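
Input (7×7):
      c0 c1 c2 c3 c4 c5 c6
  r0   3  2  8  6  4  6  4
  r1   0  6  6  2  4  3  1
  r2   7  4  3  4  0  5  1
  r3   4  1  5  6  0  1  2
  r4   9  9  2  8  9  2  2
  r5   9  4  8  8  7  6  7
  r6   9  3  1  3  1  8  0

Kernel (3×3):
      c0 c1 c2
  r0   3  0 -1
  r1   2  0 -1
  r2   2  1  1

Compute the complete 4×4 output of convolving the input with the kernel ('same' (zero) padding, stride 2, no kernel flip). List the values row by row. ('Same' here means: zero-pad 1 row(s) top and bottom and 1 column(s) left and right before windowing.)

4 18 17 19
-5 33 19 23
3 31 60 26
-7 7 16 34

Output[0,0]: The receptive field on the zero-padded input at this output position is [0 0 0 / 0 3 2 / 0 0 6]. Elementwise product with the kernel and sum: 0·3 + 0·-1 + 0·2 + 2·-1 + 0·2 + 0·1 + 6·1.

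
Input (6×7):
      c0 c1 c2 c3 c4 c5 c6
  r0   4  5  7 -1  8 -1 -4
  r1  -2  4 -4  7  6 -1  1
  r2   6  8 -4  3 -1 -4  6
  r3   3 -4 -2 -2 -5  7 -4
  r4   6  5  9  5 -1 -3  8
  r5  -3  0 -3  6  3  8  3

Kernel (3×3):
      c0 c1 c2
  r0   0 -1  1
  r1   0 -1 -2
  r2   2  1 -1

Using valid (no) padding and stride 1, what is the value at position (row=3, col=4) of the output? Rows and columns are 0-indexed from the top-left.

The receptive field on the input at this output position is [-5 7 -4 / -1 -3 8 / 3 8 3]. Elementwise product with the kernel and sum: 7·-1 + -4·1 + -3·-1 + 8·-2 + 3·2 + 8·1 + 3·-1.

-13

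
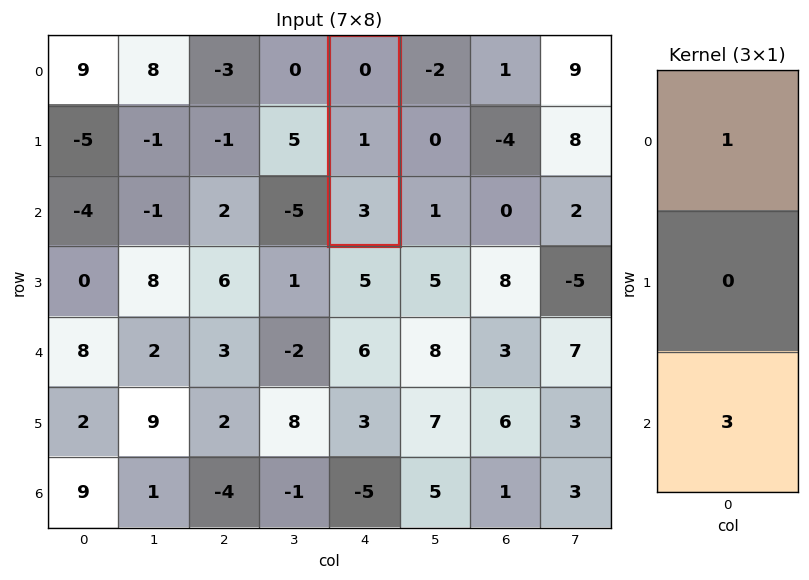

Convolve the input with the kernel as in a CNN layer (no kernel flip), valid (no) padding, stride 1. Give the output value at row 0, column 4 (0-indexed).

9

The receptive field on the input at this output position is [0 / 1 / 3]. Elementwise product with the kernel and sum: 0·1 + 3·3.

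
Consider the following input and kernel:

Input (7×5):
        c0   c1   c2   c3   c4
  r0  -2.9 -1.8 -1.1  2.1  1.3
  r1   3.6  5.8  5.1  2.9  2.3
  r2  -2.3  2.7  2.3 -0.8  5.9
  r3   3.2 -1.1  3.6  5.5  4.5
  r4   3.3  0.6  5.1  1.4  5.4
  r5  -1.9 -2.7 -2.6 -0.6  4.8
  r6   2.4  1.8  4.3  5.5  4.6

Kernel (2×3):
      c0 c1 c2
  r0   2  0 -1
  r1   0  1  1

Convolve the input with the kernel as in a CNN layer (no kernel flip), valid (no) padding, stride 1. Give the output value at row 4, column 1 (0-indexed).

The receptive field on the input at this output position is [0.6 5.1 1.4 / -2.7 -2.6 -0.6]. Elementwise product with the kernel and sum: 0.6·2 + 1.4·-1 + -2.6·1 + -0.6·1.

-3.4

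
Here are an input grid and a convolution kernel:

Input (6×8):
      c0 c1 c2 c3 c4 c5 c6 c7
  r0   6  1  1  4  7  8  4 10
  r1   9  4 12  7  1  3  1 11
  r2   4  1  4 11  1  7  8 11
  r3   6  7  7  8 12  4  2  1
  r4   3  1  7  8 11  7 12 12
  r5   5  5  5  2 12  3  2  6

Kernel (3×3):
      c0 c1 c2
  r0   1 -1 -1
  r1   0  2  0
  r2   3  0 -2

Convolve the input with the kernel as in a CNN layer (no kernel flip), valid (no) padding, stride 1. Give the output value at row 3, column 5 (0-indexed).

22

The receptive field on the input at this output position is [4 2 1 / 7 12 12 / 3 2 6]. Elementwise product with the kernel and sum: 4·1 + 2·-1 + 1·-1 + 12·2 + 3·3 + 6·-2.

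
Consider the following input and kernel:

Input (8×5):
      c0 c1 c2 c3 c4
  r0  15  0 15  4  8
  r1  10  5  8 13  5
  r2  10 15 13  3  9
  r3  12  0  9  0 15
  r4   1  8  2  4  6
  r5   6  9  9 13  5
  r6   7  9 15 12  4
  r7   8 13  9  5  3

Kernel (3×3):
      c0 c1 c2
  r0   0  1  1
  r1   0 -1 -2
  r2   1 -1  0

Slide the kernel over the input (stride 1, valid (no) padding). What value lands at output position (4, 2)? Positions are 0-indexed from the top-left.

The receptive field on the input at this output position is [2 4 6 / 9 13 5 / 15 12 4]. Elementwise product with the kernel and sum: 4·1 + 6·1 + 13·-1 + 5·-2 + 15·1 + 12·-1.

-10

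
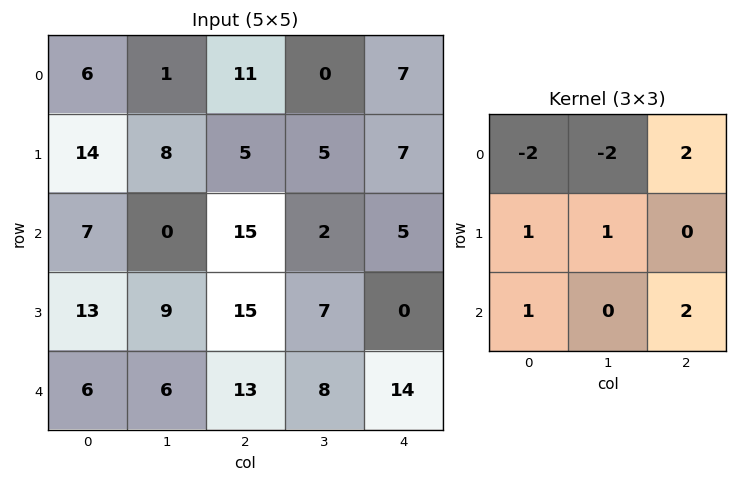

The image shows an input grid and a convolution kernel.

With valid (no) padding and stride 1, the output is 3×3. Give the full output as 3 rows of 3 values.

67 -7 27
16 22 26
70 20 39

Output[0,0]: The receptive field on the input at this output position is [6 1 11 / 14 8 5 / 7 0 15]. Elementwise product with the kernel and sum: 6·-2 + 1·-2 + 11·2 + 14·1 + 8·1 + 7·1 + 15·2.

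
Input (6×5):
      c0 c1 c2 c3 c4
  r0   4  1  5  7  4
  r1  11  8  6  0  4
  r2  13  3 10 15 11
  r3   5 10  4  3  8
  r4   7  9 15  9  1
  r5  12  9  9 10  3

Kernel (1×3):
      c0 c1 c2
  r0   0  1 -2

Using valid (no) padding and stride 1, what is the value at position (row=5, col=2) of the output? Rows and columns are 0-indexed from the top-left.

The receptive field on the input at this output position is [9 10 3]. Elementwise product with the kernel and sum: 10·1 + 3·-2.

4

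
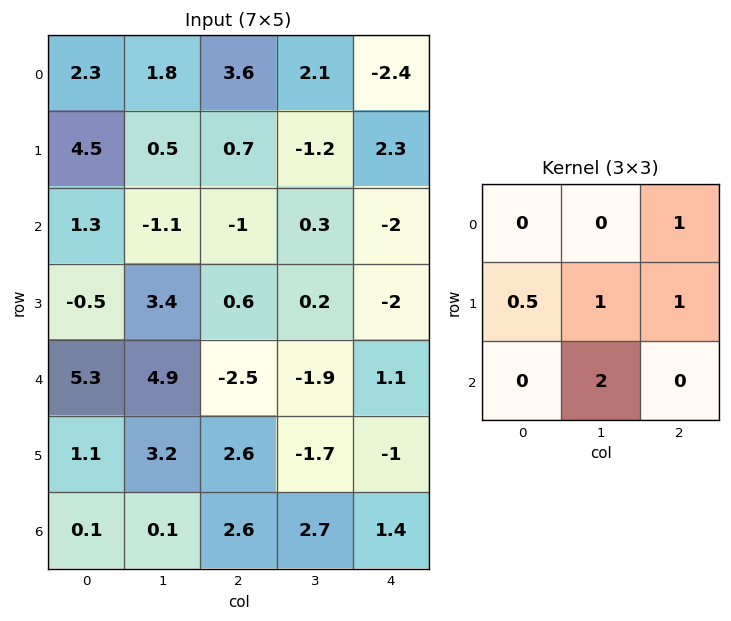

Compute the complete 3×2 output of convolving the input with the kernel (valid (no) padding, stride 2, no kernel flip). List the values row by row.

Output[0,0]: The receptive field on the input at this output position is [2.3 1.8 3.6 / 4.5 0.5 0.7 / 1.3 -1.1 -1]. Elementwise product with the kernel and sum: 3.6·1 + 4.5·0.5 + 0.5·1 + 0.7·1 + -1.1·2.
Output[0,1]: The receptive field on the input at this output position is [3.6 2.1 -2.4 / 0.7 -1.2 2.3 / -1 0.3 -2]. Elementwise product with the kernel and sum: -2.4·1 + 0.7·0.5 + -1.2·1 + 2.3·1 + 0.3·2.

4.85 -0.35
12.55 -7.3
4.05 5.1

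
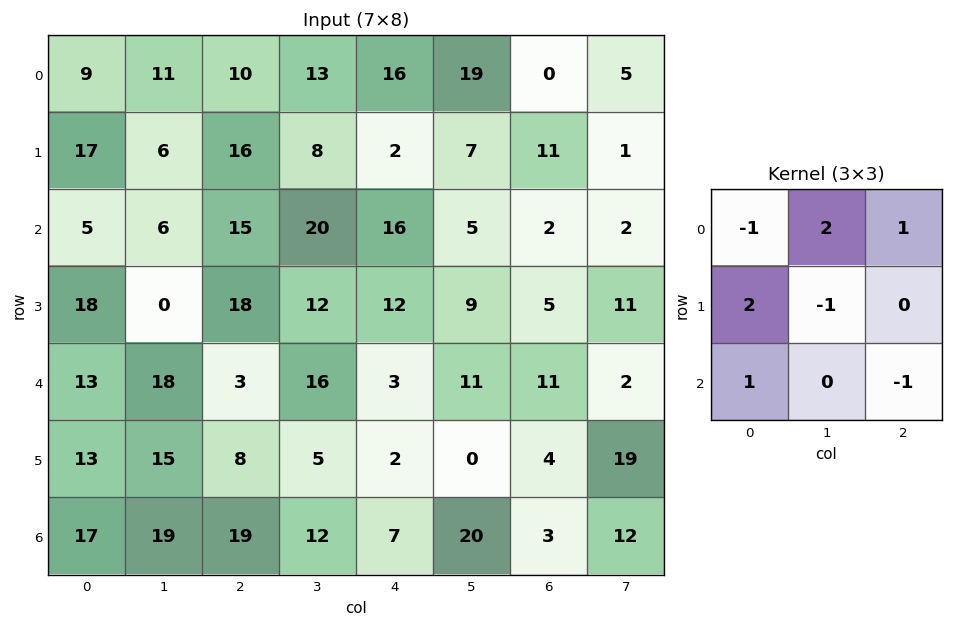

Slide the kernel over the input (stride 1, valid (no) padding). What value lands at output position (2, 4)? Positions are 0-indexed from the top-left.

3

The receptive field on the input at this output position is [16 5 2 / 12 9 5 / 3 11 11]. Elementwise product with the kernel and sum: 16·-1 + 5·2 + 2·1 + 12·2 + 9·-1 + 3·1 + 11·-1.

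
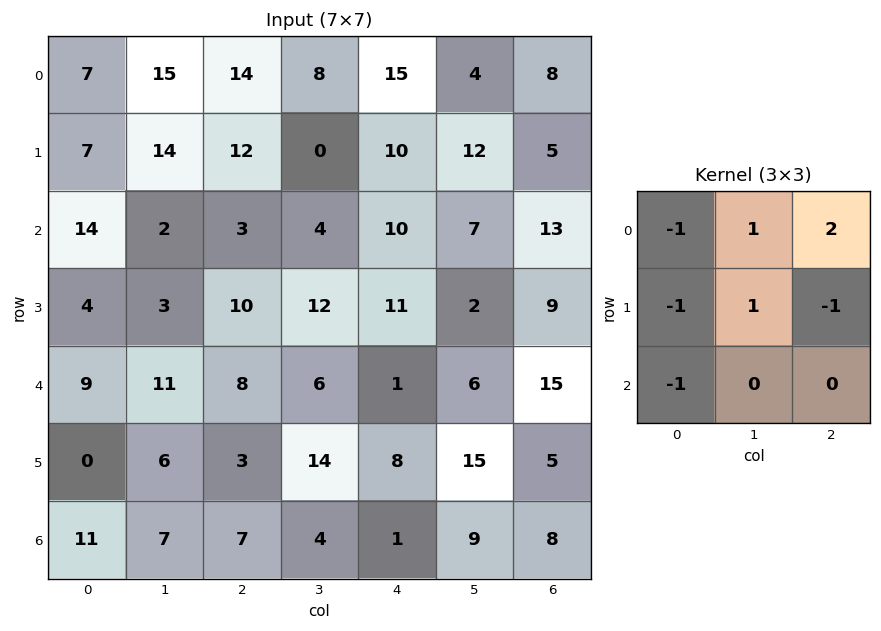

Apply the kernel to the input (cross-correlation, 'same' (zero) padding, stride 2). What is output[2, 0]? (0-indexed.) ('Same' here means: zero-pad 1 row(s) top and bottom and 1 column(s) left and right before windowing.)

The receptive field on the zero-padded input at this output position is [0 4 3 / 0 9 11 / 0 0 6]. Elementwise product with the kernel and sum: 0·-1 + 4·1 + 3·2 + 0·-1 + 9·1 + 11·-1 + 0·-1.

8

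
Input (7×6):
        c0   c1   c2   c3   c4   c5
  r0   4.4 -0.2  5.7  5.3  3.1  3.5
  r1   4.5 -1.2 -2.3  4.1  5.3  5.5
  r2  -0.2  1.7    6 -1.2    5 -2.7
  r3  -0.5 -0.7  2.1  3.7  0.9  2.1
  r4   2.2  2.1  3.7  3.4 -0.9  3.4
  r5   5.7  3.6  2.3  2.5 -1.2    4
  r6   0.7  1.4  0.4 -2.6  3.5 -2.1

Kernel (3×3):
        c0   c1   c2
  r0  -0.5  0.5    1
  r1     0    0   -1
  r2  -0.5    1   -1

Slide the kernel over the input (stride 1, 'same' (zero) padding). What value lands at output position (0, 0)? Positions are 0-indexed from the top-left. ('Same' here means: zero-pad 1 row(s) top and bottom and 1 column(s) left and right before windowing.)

5.9

The receptive field on the zero-padded input at this output position is [0 0 0 / 0 4.4 -0.2 / 0 4.5 -1.2]. Elementwise product with the kernel and sum: 0·-0.5 + 0·0.5 + 0·1 + -0.2·-1 + 0·-0.5 + 4.5·1 + -1.2·-1.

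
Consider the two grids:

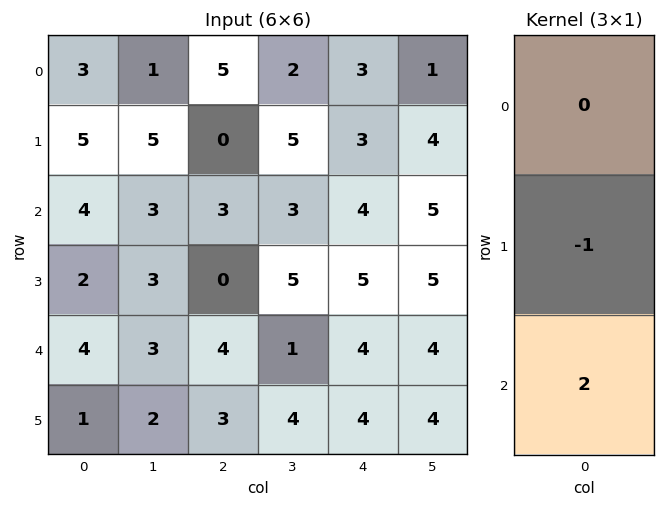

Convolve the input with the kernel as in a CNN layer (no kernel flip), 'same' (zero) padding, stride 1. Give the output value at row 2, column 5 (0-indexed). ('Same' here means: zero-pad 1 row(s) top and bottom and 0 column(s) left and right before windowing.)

The receptive field on the zero-padded input at this output position is [4 / 5 / 5]. Elementwise product with the kernel and sum: 5·-1 + 5·2.

5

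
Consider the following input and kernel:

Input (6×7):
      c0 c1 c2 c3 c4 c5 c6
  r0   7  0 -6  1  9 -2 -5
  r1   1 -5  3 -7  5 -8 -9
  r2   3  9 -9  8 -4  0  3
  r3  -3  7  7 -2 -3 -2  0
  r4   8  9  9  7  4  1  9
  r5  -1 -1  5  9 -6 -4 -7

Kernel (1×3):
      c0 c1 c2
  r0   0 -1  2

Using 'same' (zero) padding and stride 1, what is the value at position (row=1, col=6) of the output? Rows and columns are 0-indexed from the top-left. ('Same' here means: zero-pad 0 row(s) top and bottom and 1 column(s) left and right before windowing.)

9

The receptive field on the zero-padded input at this output position is [-8 -9 0]. Elementwise product with the kernel and sum: -9·-1 + 0·2.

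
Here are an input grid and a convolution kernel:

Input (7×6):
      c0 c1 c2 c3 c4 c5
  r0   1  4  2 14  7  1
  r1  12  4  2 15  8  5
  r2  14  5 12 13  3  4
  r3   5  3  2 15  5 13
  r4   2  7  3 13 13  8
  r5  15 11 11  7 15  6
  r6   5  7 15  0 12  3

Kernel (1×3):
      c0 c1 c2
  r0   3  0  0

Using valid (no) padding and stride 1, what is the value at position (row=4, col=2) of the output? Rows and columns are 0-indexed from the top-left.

9

The receptive field on the input at this output position is [3 13 13]. Elementwise product with the kernel and sum: 3·3.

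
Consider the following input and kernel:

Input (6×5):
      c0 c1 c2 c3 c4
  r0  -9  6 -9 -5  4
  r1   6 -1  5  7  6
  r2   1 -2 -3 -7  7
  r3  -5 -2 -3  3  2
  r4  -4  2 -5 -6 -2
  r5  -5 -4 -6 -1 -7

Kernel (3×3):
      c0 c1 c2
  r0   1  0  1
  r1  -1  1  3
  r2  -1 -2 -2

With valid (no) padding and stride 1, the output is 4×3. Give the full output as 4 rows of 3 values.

Output[0,0]: The receptive field on the input at this output position is [-9 6 -9 / 6 -1 5 / 1 -2 -3]. Elementwise product with the kernel and sum: -9·1 + -9·1 + 6·-1 + -1·1 + 5·3 + 1·-1 + -2·-2 + -3·-2.

-1 50 18
14 -14 21
2 19 37
8 -6 14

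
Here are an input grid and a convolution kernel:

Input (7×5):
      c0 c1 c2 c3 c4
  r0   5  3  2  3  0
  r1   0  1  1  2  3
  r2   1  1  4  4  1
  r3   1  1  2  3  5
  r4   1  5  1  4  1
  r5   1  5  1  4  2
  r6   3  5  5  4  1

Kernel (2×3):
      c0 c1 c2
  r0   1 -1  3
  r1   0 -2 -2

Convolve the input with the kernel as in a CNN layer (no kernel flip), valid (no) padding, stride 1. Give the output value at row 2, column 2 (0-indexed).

-13

The receptive field on the input at this output position is [4 4 1 / 2 3 5]. Elementwise product with the kernel and sum: 4·1 + 4·-1 + 1·3 + 3·-2 + 5·-2.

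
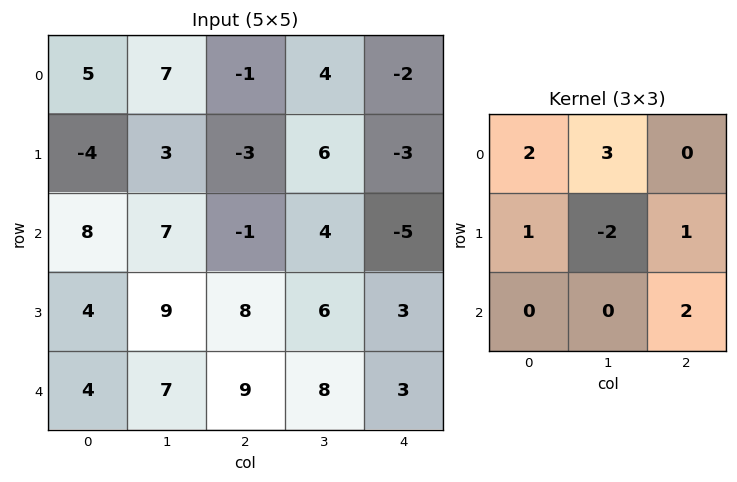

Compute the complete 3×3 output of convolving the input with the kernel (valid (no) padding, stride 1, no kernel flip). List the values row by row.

16 34 -18
10 22 4
49 26 15

Output[0,0]: The receptive field on the input at this output position is [5 7 -1 / -4 3 -3 / 8 7 -1]. Elementwise product with the kernel and sum: 5·2 + 7·3 + -4·1 + 3·-2 + -3·1 + -1·2.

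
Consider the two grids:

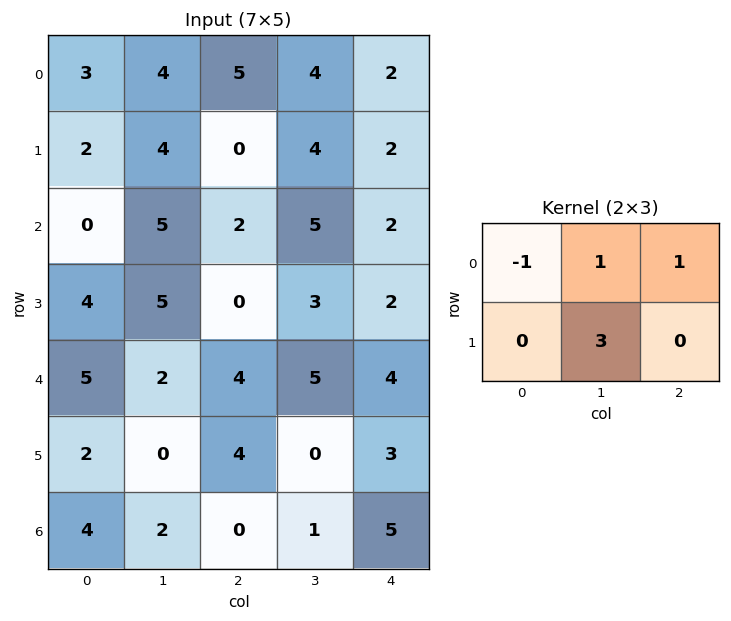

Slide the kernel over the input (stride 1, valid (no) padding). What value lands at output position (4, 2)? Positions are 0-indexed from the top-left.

The receptive field on the input at this output position is [4 5 4 / 4 0 3]. Elementwise product with the kernel and sum: 4·-1 + 5·1 + 4·1 + 0·3.

5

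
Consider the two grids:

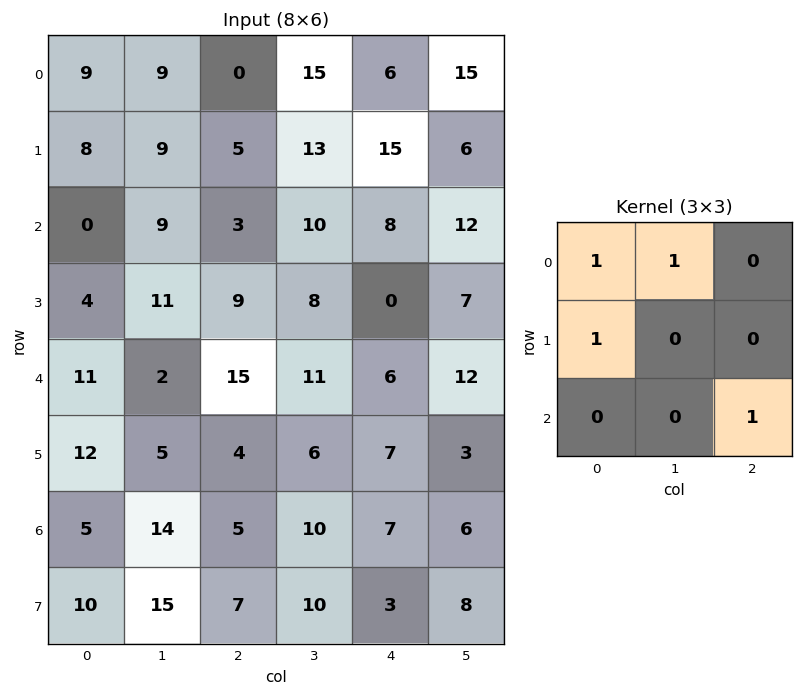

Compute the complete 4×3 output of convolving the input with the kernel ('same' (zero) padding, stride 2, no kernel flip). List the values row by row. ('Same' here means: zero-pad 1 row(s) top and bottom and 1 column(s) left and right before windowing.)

9 22 21
19 31 45
9 28 22
27 33 31

Output[0,0]: The receptive field on the zero-padded input at this output position is [0 0 0 / 0 9 9 / 0 8 9]. Elementwise product with the kernel and sum: 0·1 + 0·1 + 0·1 + 9·1.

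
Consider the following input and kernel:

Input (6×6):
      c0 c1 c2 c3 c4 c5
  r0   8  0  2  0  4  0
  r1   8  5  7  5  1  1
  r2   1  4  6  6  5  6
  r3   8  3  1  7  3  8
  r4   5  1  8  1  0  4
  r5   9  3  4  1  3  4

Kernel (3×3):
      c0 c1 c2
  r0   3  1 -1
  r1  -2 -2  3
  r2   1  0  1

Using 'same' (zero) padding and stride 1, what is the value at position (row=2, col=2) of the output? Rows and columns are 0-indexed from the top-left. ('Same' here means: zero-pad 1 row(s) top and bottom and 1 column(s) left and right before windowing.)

The receptive field on the zero-padded input at this output position is [5 7 5 / 4 6 6 / 3 1 7]. Elementwise product with the kernel and sum: 5·3 + 7·1 + 5·-1 + 4·-2 + 6·-2 + 6·3 + 3·1 + 7·1.

25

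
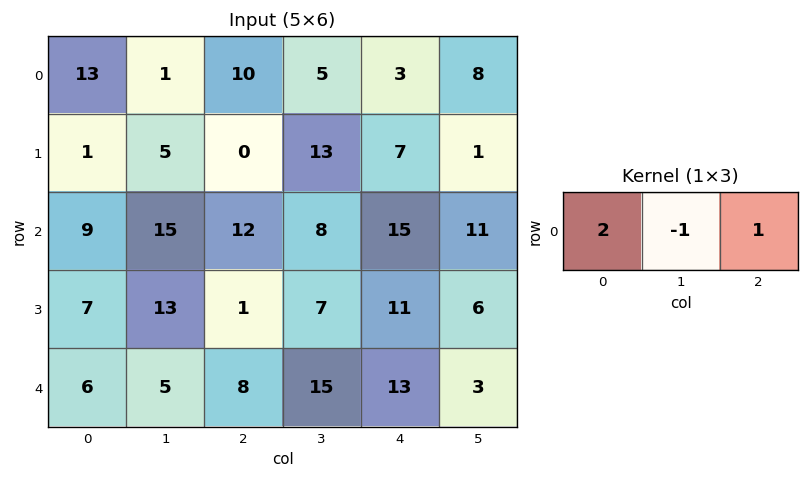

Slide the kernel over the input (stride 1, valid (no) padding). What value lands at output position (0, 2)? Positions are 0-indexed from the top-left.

The receptive field on the input at this output position is [10 5 3]. Elementwise product with the kernel and sum: 10·2 + 5·-1 + 3·1.

18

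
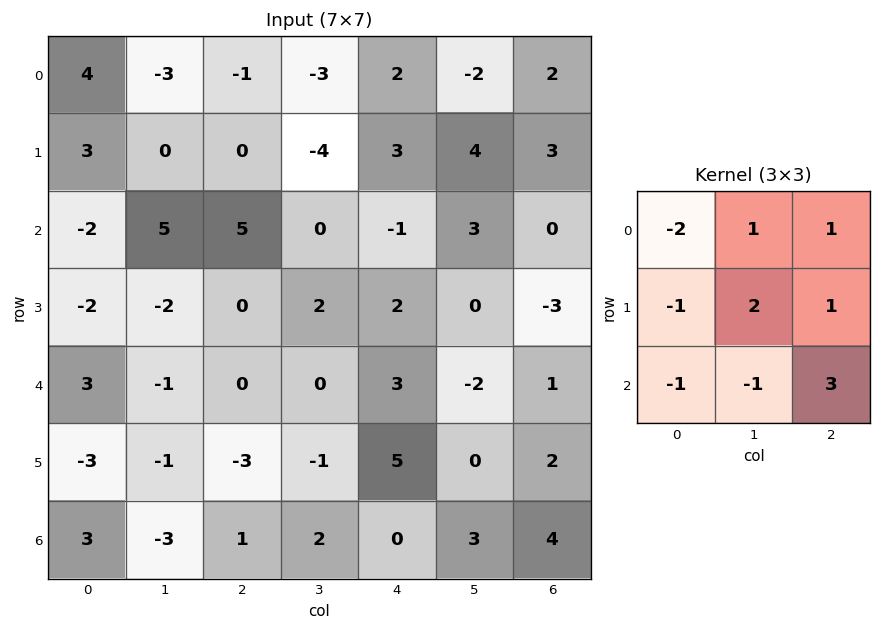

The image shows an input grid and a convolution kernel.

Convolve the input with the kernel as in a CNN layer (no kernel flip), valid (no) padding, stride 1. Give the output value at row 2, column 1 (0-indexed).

0

The receptive field on the input at this output position is [5 5 0 / -2 0 2 / -1 0 0]. Elementwise product with the kernel and sum: 5·-2 + 5·1 + 0·1 + -2·-1 + 0·2 + 2·1 + -1·-1 + 0·-1 + 0·3.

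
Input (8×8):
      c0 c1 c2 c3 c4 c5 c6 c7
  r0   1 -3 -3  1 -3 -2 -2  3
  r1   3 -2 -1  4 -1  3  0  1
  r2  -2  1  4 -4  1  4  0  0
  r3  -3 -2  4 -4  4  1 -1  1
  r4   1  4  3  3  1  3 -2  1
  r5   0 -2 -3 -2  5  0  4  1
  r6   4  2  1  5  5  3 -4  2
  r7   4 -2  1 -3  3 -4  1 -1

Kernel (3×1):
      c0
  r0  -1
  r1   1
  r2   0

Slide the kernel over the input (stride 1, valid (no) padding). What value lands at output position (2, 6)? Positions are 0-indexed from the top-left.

The receptive field on the input at this output position is [0 / -1 / -2]. Elementwise product with the kernel and sum: 0·-1 + -1·1.

-1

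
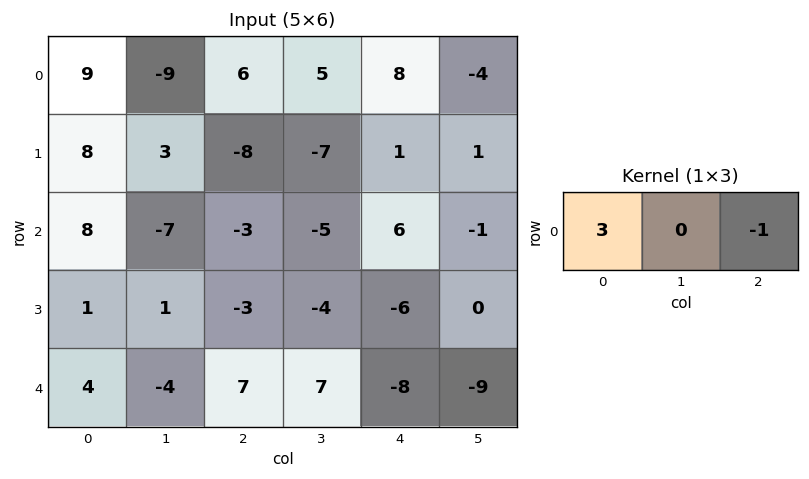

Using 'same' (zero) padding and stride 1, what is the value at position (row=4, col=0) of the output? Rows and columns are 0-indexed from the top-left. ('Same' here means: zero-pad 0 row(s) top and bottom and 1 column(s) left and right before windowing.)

The receptive field on the zero-padded input at this output position is [0 4 -4]. Elementwise product with the kernel and sum: 0·3 + -4·-1.

4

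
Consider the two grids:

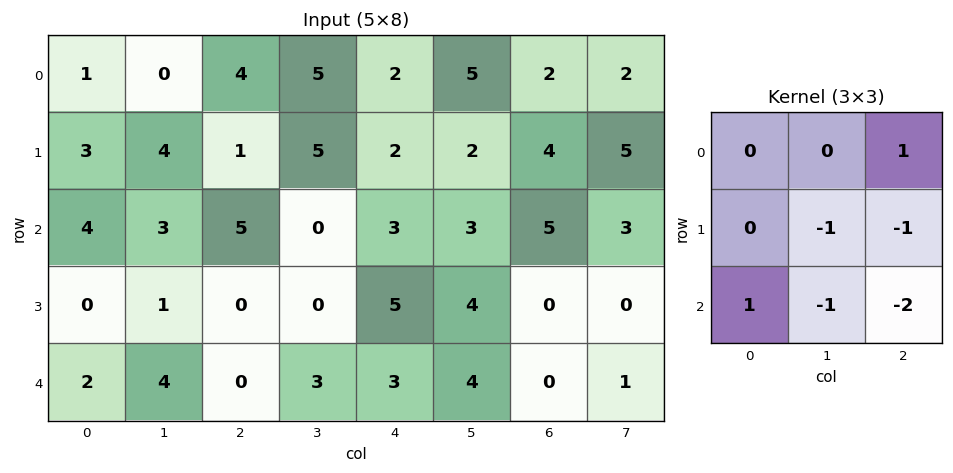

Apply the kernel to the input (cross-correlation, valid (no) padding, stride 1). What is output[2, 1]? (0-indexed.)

The receptive field on the input at this output position is [3 5 0 / 1 0 0 / 4 0 3]. Elementwise product with the kernel and sum: 0·1 + 0·-1 + 0·-1 + 4·1 + 0·-1 + 3·-2.

-2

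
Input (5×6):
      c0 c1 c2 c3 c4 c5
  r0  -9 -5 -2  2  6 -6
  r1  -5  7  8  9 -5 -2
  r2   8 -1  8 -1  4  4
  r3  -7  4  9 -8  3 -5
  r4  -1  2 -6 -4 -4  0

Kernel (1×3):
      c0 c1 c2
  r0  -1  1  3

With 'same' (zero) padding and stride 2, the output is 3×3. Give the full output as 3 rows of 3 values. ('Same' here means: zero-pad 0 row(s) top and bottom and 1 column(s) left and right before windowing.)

-24 9 -14
5 6 17
5 -20 0

Output[0,0]: The receptive field on the zero-padded input at this output position is [0 -9 -5]. Elementwise product with the kernel and sum: 0·-1 + -9·1 + -5·3.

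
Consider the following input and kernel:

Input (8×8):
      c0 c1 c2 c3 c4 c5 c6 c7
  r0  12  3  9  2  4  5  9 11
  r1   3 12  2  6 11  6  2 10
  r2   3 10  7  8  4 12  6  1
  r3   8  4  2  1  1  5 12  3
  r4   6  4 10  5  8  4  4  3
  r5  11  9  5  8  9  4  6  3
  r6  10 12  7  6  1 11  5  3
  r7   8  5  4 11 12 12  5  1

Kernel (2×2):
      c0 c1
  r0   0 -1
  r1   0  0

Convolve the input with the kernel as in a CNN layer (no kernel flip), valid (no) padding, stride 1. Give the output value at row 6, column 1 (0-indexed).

-7

The receptive field on the input at this output position is [12 7 / 5 4]. Elementwise product with the kernel and sum: 7·-1.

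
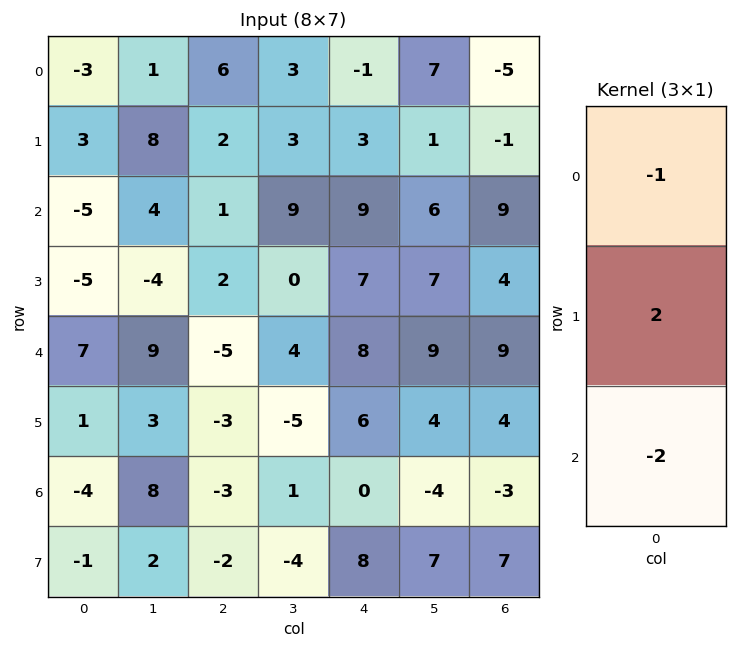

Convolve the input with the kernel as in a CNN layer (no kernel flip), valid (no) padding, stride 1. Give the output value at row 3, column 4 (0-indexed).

-3

The receptive field on the input at this output position is [7 / 8 / 6]. Elementwise product with the kernel and sum: 7·-1 + 8·2 + 6·-2.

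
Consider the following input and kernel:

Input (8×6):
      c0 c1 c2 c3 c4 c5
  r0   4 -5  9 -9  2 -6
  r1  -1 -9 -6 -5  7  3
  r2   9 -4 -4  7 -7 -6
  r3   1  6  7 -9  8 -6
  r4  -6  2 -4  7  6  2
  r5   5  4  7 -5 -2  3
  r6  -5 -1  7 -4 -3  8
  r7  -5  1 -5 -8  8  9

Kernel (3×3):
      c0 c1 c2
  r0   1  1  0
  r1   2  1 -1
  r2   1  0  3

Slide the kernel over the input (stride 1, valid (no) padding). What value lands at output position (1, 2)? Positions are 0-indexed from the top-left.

The receptive field on the input at this output position is [-6 -5 7 / -4 7 -7 / 7 -9 8]. Elementwise product with the kernel and sum: -6·1 + -5·1 + -4·2 + 7·1 + -7·-1 + 7·1 + 8·3.

26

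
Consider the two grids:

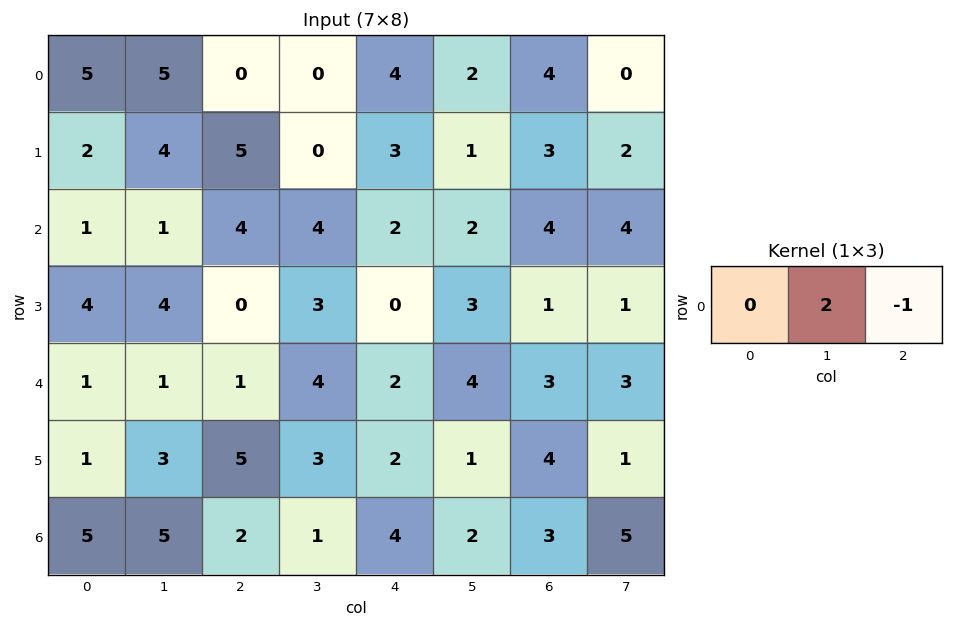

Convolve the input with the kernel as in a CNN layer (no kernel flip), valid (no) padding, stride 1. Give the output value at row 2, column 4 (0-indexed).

0

The receptive field on the input at this output position is [2 2 4]. Elementwise product with the kernel and sum: 2·2 + 4·-1.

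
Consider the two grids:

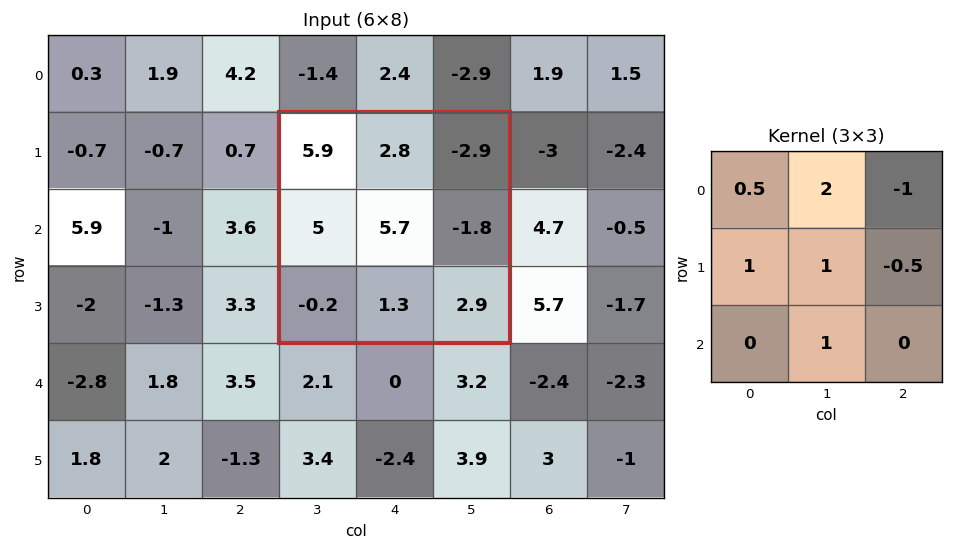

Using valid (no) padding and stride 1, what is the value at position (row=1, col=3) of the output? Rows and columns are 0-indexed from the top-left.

The receptive field on the input at this output position is [5.9 2.8 -2.9 / 5 5.7 -1.8 / -0.2 1.3 2.9]. Elementwise product with the kernel and sum: 5.9·0.5 + 2.8·2 + -2.9·-1 + 5·1 + 5.7·1 + -1.8·-0.5 + 1.3·1.

24.35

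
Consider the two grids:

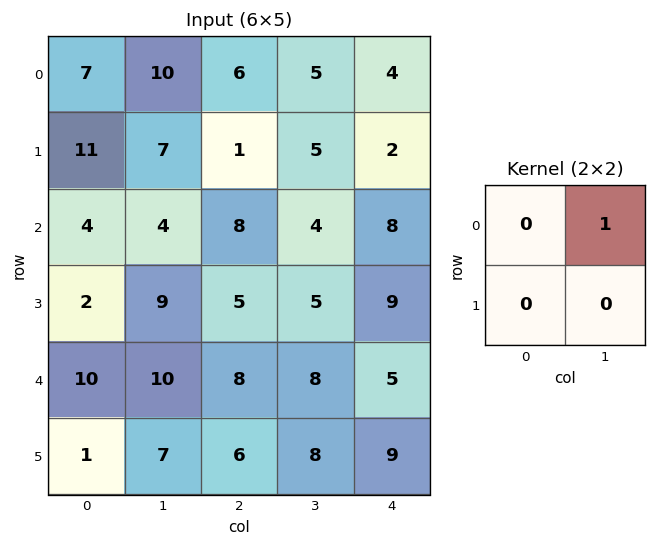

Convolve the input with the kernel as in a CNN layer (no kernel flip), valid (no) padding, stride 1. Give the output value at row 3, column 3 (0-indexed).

9

The receptive field on the input at this output position is [5 9 / 8 5]. Elementwise product with the kernel and sum: 9·1.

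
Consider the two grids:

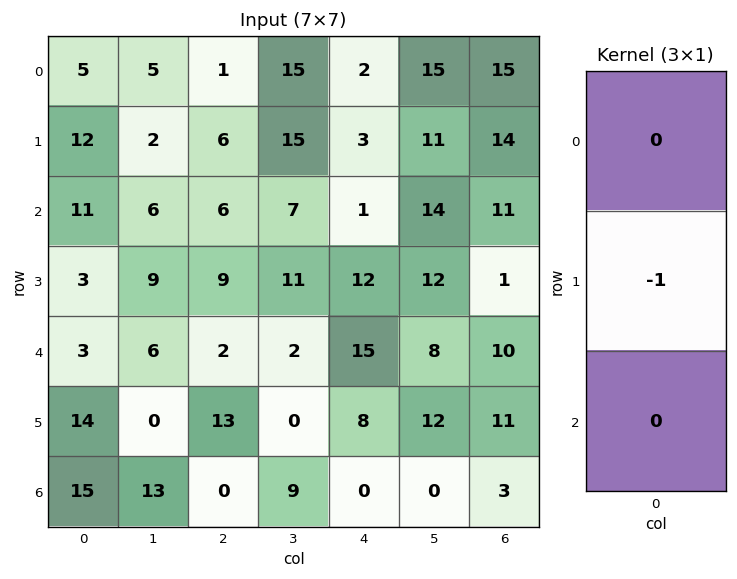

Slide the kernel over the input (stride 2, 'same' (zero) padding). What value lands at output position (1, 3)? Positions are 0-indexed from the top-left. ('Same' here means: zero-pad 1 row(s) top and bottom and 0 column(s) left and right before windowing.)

-11

The receptive field on the zero-padded input at this output position is [14 / 11 / 1]. Elementwise product with the kernel and sum: 11·-1.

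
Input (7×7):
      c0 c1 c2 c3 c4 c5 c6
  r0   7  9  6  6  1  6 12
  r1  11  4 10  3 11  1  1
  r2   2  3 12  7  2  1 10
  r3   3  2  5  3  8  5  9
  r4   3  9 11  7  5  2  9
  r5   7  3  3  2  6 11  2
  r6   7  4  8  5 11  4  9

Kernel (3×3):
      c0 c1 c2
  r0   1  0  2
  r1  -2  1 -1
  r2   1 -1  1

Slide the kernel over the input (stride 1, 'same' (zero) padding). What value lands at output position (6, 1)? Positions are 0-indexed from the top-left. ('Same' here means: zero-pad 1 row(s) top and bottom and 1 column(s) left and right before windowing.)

The receptive field on the zero-padded input at this output position is [7 3 3 / 7 4 8 / 0 0 0]. Elementwise product with the kernel and sum: 7·1 + 3·2 + 7·-2 + 4·1 + 8·-1 + 0·1 + 0·-1 + 0·1.

-5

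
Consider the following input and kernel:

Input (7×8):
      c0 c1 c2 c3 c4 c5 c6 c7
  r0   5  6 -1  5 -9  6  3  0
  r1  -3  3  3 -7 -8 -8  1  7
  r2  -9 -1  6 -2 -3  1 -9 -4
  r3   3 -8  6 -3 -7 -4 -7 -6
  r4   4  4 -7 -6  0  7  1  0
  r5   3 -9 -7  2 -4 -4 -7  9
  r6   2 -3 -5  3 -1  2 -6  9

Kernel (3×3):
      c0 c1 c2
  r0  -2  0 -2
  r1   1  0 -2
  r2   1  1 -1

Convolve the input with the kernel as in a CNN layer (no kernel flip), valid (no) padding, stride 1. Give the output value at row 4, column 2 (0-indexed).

The receptive field on the input at this output position is [-7 -6 0 / -7 2 -4 / -5 3 -1]. Elementwise product with the kernel and sum: -7·-2 + 0·-2 + -7·1 + -4·-2 + -5·1 + 3·1 + -1·-1.

14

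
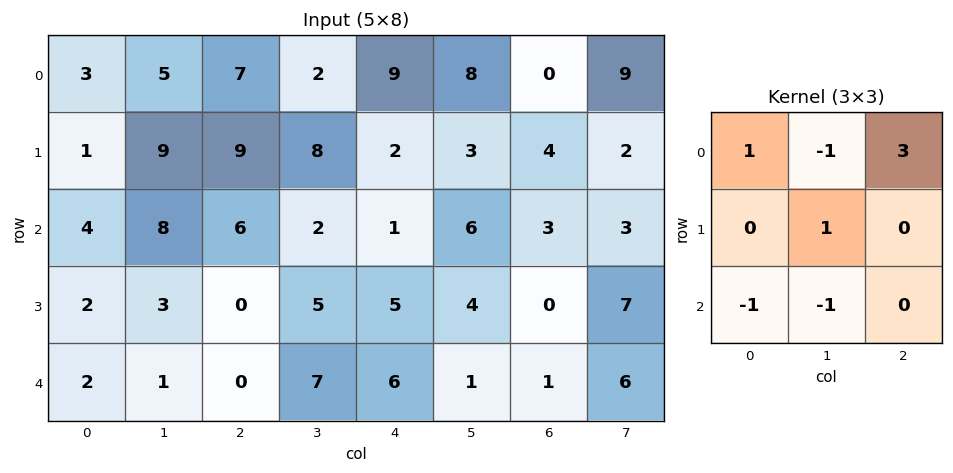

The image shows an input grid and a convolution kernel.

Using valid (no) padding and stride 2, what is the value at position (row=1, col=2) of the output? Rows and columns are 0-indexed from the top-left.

The receptive field on the input at this output position is [1 6 3 / 5 4 0 / 6 1 1]. Elementwise product with the kernel and sum: 1·1 + 6·-1 + 3·3 + 4·1 + 6·-1 + 1·-1.

1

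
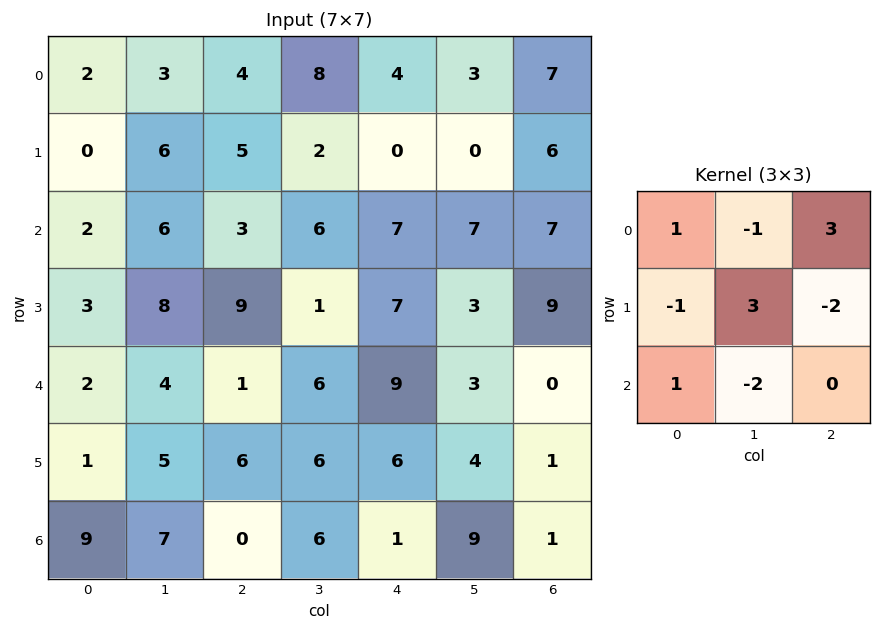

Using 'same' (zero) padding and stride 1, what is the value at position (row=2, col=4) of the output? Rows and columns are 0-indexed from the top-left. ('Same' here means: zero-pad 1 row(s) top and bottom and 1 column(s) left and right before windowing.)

The receptive field on the zero-padded input at this output position is [2 0 0 / 6 7 7 / 1 7 3]. Elementwise product with the kernel and sum: 2·1 + 0·-1 + 0·3 + 6·-1 + 7·3 + 7·-2 + 1·1 + 7·-2.

-10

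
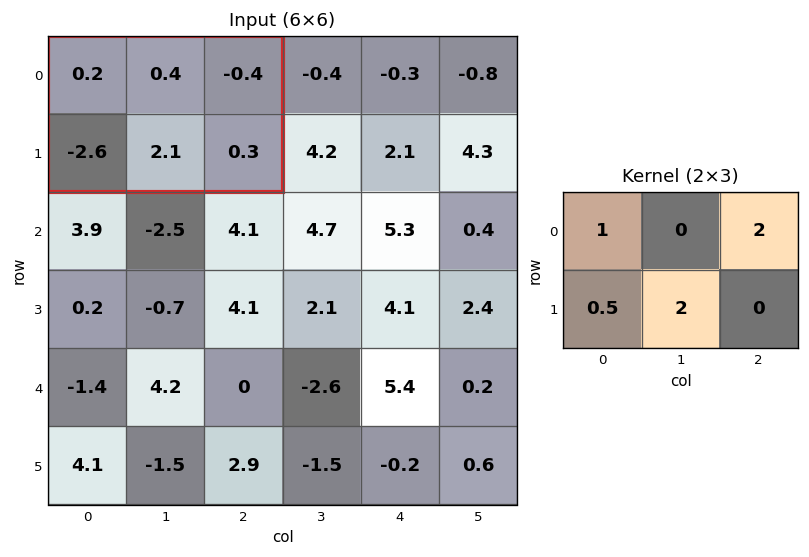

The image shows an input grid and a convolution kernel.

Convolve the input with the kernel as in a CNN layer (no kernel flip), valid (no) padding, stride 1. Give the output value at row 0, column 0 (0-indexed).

2.3

The receptive field on the input at this output position is [0.2 0.4 -0.4 / -2.6 2.1 0.3]. Elementwise product with the kernel and sum: 0.2·1 + -0.4·2 + -2.6·0.5 + 2.1·2.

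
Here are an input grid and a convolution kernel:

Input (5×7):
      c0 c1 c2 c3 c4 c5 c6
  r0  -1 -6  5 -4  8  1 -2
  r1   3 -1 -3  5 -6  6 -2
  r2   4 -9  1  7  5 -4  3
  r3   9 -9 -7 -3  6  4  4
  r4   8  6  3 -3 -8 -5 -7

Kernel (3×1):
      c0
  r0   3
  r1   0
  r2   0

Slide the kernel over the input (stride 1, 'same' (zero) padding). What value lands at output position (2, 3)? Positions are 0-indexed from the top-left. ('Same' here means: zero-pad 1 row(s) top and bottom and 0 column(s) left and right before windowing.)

The receptive field on the zero-padded input at this output position is [5 / 7 / -3]. Elementwise product with the kernel and sum: 5·3.

15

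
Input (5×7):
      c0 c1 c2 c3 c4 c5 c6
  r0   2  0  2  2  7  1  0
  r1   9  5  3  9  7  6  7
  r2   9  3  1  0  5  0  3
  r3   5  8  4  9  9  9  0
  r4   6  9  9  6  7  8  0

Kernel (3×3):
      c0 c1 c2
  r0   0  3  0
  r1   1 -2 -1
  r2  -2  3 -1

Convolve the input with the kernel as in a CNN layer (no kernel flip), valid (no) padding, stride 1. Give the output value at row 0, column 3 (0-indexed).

25

The receptive field on the input at this output position is [2 7 1 / 9 7 6 / 0 5 0]. Elementwise product with the kernel and sum: 7·3 + 9·1 + 7·-2 + 6·-1 + 0·-2 + 5·3 + 0·-1.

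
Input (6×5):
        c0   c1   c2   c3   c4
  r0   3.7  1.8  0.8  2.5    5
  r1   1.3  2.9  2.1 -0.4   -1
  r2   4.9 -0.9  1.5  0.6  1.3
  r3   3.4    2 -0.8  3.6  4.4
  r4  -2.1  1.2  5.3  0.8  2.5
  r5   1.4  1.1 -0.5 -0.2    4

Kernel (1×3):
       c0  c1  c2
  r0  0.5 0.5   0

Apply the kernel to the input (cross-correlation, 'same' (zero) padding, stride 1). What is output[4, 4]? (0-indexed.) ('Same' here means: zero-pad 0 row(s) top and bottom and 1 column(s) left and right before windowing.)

The receptive field on the zero-padded input at this output position is [0.8 2.5 0]. Elementwise product with the kernel and sum: 0.8·0.5 + 2.5·0.5.

1.65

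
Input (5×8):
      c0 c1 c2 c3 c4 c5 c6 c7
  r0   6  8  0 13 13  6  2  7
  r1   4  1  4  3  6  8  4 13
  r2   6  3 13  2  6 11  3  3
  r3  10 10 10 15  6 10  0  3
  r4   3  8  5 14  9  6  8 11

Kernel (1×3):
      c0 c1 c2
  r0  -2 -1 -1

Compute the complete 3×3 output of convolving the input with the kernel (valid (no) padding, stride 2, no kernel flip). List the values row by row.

-20 -26 -34
-28 -34 -26
-19 -33 -32

Output[0,0]: The receptive field on the input at this output position is [6 8 0]. Elementwise product with the kernel and sum: 6·-2 + 8·-1 + 0·-1.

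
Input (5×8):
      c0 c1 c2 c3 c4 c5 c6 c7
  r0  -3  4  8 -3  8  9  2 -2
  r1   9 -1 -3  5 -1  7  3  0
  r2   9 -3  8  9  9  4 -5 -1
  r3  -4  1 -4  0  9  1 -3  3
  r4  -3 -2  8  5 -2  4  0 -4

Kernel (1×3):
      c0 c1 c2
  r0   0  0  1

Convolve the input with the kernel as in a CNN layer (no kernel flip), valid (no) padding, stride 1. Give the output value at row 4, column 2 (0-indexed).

The receptive field on the input at this output position is [8 5 -2]. Elementwise product with the kernel and sum: -2·1.

-2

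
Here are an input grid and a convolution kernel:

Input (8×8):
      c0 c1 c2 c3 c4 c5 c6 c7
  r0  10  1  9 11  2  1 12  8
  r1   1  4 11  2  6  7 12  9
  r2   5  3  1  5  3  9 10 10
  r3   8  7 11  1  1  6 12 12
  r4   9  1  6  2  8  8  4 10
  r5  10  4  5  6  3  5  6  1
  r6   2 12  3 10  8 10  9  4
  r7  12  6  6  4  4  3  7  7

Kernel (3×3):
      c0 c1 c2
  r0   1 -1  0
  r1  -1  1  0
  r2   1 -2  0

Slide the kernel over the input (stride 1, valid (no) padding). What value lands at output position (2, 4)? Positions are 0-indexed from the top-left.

The receptive field on the input at this output position is [3 9 10 / 1 6 12 / 8 8 4]. Elementwise product with the kernel and sum: 3·1 + 9·-1 + 1·-1 + 6·1 + 8·1 + 8·-2.

-9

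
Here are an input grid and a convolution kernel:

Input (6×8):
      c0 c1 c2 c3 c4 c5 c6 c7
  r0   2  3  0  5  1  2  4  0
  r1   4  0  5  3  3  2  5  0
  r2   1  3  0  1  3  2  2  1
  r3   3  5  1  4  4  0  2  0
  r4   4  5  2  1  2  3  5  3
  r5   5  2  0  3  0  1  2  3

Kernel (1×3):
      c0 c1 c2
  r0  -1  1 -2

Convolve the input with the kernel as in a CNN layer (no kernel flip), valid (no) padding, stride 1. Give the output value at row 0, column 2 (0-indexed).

The receptive field on the input at this output position is [0 5 1]. Elementwise product with the kernel and sum: 0·-1 + 5·1 + 1·-2.

3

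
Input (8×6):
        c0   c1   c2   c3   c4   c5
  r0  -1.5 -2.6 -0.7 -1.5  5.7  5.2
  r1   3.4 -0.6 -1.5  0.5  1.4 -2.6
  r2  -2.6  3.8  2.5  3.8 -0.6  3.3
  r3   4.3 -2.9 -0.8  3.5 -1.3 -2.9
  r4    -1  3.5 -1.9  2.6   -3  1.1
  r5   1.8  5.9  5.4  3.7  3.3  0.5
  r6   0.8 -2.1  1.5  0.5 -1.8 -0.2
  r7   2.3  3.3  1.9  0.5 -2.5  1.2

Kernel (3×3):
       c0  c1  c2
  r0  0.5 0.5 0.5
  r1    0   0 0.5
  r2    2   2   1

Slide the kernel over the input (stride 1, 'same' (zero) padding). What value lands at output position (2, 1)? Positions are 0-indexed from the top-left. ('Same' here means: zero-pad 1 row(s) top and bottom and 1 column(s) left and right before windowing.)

3.9

The receptive field on the zero-padded input at this output position is [3.4 -0.6 -1.5 / -2.6 3.8 2.5 / 4.3 -2.9 -0.8]. Elementwise product with the kernel and sum: 3.4·0.5 + -0.6·0.5 + -1.5·0.5 + 2.5·0.5 + 4.3·2 + -2.9·2 + -0.8·1.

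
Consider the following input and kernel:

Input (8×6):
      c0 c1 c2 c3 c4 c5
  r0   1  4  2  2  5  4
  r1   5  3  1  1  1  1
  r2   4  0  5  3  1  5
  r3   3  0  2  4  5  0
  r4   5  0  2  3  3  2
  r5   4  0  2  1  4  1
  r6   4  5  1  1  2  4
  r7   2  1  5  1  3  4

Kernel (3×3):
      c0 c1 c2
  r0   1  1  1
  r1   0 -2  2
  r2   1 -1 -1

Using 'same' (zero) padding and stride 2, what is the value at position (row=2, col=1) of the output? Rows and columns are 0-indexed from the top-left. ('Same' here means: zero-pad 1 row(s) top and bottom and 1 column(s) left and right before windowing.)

The receptive field on the zero-padded input at this output position is [0 2 4 / 0 2 3 / 0 2 1]. Elementwise product with the kernel and sum: 0·1 + 2·1 + 4·1 + 2·-2 + 3·2 + 0·1 + 2·-1 + 1·-1.

5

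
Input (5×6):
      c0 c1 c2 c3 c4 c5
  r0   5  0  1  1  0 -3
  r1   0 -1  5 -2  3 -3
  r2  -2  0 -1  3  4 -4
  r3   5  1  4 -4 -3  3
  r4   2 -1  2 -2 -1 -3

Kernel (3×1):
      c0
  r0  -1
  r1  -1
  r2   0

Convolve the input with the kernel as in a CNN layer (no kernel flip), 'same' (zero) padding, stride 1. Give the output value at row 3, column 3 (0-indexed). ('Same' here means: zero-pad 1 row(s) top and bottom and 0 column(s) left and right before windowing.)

1

The receptive field on the zero-padded input at this output position is [3 / -4 / -2]. Elementwise product with the kernel and sum: 3·-1 + -4·-1.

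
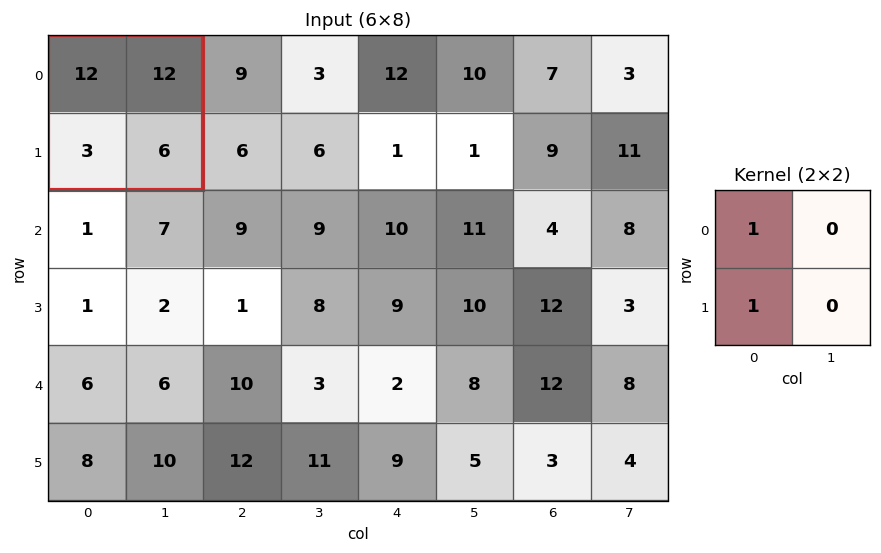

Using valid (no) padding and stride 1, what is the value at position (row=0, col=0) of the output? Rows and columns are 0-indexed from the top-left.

15

The receptive field on the input at this output position is [12 12 / 3 6]. Elementwise product with the kernel and sum: 12·1 + 3·1.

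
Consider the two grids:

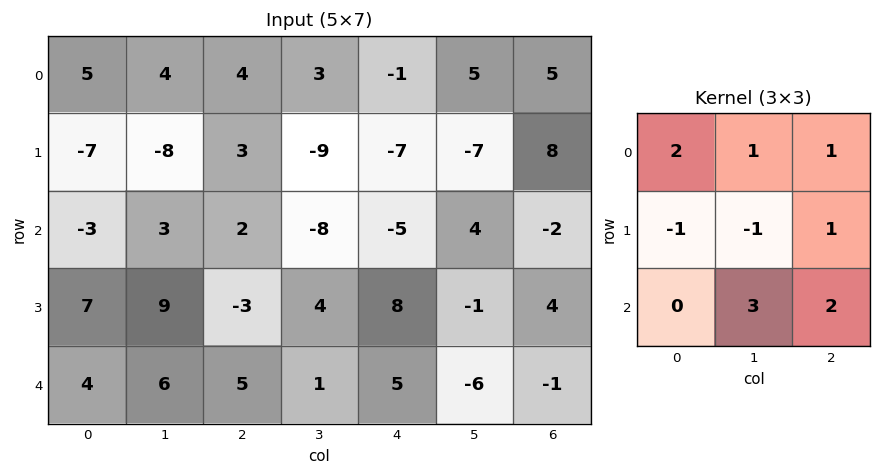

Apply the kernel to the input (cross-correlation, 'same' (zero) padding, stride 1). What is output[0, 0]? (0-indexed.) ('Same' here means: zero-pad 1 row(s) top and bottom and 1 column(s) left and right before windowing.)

-38

The receptive field on the zero-padded input at this output position is [0 0 0 / 0 5 4 / 0 -7 -8]. Elementwise product with the kernel and sum: 0·2 + 0·1 + 0·1 + 0·-1 + 5·-1 + 4·1 + -7·3 + -8·2.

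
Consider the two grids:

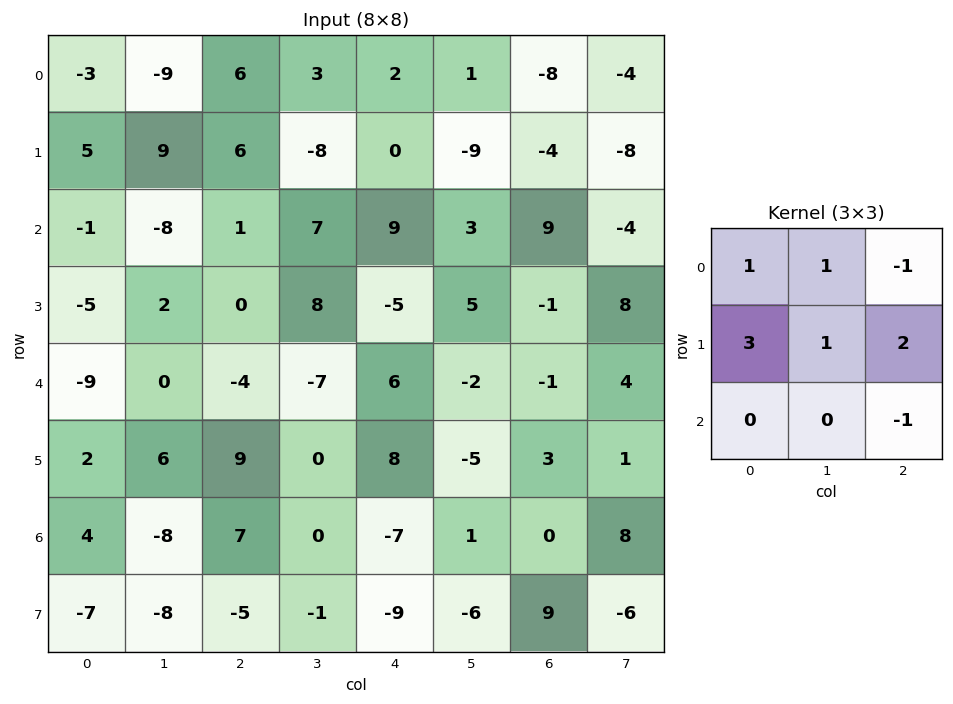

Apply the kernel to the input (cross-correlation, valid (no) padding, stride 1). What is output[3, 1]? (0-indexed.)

The receptive field on the input at this output position is [2 0 8 / 0 -4 -7 / 6 9 0]. Elementwise product with the kernel and sum: 2·1 + 0·1 + 8·-1 + 0·3 + -4·1 + -7·2 + 0·-1.

-24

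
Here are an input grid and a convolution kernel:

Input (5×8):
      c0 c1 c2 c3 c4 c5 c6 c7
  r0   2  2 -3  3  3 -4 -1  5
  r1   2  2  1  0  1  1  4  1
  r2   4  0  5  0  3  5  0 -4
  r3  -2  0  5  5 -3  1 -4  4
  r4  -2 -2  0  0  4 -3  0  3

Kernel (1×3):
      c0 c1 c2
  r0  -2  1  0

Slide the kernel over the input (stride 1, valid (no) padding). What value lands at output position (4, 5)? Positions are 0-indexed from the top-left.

The receptive field on the input at this output position is [-3 0 3]. Elementwise product with the kernel and sum: -3·-2 + 0·1.

6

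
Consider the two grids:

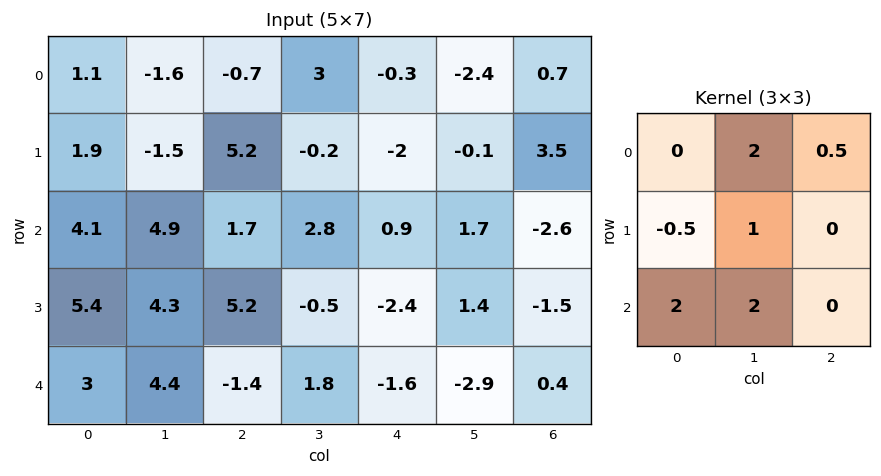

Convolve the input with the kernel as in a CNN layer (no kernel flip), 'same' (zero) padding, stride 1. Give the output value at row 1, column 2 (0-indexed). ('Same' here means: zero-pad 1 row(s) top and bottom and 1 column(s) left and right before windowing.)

19.25

The receptive field on the zero-padded input at this output position is [-1.6 -0.7 3 / -1.5 5.2 -0.2 / 4.9 1.7 2.8]. Elementwise product with the kernel and sum: -0.7·2 + 3·0.5 + -1.5·-0.5 + 5.2·1 + 4.9·2 + 1.7·2.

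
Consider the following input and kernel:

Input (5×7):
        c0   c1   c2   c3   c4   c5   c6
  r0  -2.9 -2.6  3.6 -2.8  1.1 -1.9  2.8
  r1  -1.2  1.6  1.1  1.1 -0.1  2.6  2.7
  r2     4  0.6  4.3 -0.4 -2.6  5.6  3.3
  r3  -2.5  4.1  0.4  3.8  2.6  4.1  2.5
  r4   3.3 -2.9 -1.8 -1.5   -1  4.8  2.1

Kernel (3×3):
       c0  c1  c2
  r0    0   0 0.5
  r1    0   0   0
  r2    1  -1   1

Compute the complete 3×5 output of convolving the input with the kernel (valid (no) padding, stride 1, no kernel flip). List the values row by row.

Output[0,0]: The receptive field on the input at this output position is [-2.9 -2.6 3.6 / -1.2 1.6 1.1 / 4 0.6 4.3]. Elementwise product with the kernel and sum: 3.6·0.5 + 4·1 + 0.6·-1 + 4.3·1.

9.5 -5.5 2.65 6.85 -3.5
-5.65 8.05 -0.85 6.6 2.35
6.55 -2.8 -2.6 7.1 -2.05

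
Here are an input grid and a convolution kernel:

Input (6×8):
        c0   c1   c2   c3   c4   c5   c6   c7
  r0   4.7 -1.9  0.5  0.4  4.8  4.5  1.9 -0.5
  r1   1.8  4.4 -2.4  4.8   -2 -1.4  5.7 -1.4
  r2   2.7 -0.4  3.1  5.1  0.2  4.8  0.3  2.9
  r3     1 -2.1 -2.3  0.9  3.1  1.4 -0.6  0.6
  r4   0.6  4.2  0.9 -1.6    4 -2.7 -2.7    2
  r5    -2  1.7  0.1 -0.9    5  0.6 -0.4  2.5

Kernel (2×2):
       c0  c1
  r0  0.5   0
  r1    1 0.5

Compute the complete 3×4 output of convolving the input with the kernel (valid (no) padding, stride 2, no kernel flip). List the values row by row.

Output[0,0]: The receptive field on the input at this output position is [4.7 -1.9 / 1.8 4.4]. Elementwise product with the kernel and sum: 4.7·0.5 + 1.8·1 + 4.4·0.5.
Output[0,1]: The receptive field on the input at this output position is [0.5 0.4 / -2.4 4.8]. Elementwise product with the kernel and sum: 0.5·0.5 + -2.4·1 + 4.8·0.5.

6.35 0.25 -0.3 5.95
1.3 -0.3 3.9 -0.15
-0.85 0.1 7.3 -0.5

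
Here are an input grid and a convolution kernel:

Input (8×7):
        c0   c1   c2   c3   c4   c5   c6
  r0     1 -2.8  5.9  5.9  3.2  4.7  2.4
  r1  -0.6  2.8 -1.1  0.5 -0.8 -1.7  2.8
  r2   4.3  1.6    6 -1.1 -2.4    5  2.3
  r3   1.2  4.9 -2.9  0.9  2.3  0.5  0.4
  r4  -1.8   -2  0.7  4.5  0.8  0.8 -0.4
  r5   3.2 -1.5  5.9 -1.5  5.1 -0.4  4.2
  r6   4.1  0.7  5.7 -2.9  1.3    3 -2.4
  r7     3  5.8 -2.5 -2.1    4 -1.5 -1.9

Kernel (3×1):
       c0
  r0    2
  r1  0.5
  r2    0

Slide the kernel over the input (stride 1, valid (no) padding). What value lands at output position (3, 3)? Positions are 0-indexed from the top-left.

The receptive field on the input at this output position is [0.9 / 4.5 / -1.5]. Elementwise product with the kernel and sum: 0.9·2 + 4.5·0.5.

4.05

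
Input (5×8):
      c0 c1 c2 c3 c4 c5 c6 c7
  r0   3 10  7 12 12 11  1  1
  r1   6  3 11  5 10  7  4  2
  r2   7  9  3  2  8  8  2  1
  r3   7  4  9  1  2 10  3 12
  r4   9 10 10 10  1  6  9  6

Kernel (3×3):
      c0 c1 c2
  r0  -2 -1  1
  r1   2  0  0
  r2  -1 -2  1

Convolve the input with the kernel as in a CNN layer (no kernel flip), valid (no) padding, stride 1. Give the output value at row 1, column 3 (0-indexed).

The receptive field on the input at this output position is [5 10 7 / 2 8 8 / 1 2 10]. Elementwise product with the kernel and sum: 5·-2 + 10·-1 + 7·1 + 2·2 + 1·-1 + 2·-2 + 10·1.

-4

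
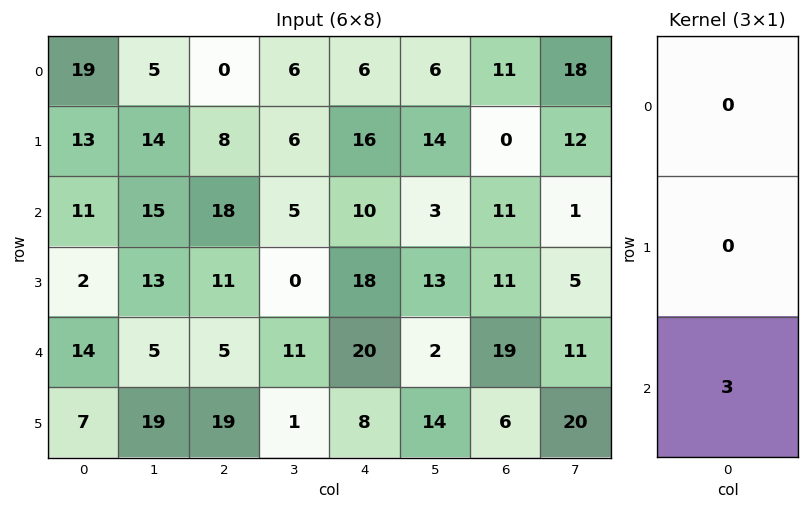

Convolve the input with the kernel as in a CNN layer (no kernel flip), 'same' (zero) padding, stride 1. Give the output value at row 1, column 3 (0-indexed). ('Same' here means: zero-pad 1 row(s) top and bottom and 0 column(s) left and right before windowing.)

The receptive field on the zero-padded input at this output position is [6 / 6 / 5]. Elementwise product with the kernel and sum: 5·3.

15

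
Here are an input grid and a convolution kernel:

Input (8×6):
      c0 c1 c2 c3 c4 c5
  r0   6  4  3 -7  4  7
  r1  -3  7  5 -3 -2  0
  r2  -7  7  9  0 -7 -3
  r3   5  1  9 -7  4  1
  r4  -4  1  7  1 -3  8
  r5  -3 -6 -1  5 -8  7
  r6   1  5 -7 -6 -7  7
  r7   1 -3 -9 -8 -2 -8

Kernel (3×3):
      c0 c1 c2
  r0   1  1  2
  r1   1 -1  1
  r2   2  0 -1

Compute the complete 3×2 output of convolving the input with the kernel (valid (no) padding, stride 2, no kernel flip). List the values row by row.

Output[0,0]: The receptive field on the input at this output position is [6 4 3 / -3 7 5 / -7 7 9]. Elementwise product with the kernel and sum: 6·1 + 4·1 + 3·2 + -3·1 + 7·-1 + 5·1 + -7·2 + 9·-1.
Output[0,1]: The receptive field on the input at this output position is [3 -7 4 / 5 -3 -2 / 9 0 -7]. Elementwise product with the kernel and sum: 3·1 + -7·1 + 4·2 + 5·1 + -3·-1 + -2·1 + 9·2 + -7·-1.

-12 35
16 32
22 -19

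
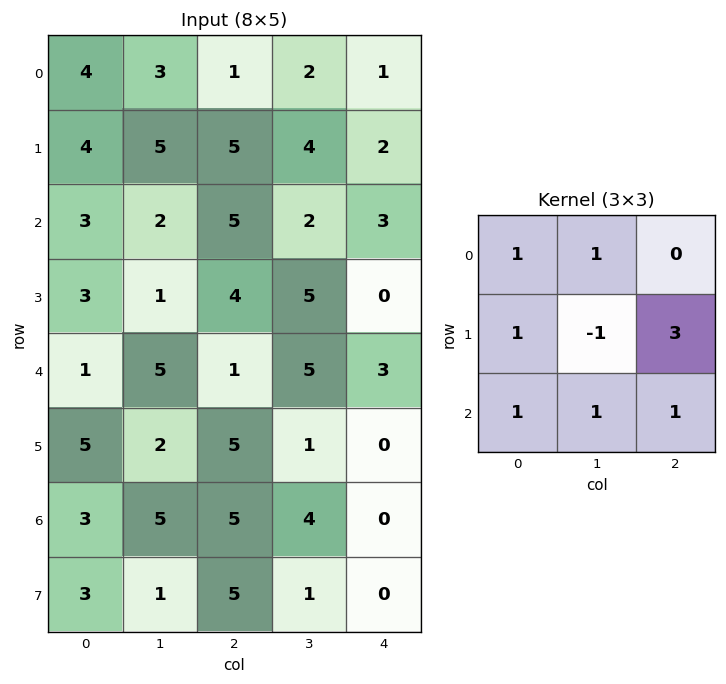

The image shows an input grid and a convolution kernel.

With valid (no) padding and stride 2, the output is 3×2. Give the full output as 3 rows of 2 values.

31 20
26 15
37 19

Output[0,0]: The receptive field on the input at this output position is [4 3 1 / 4 5 5 / 3 2 5]. Elementwise product with the kernel and sum: 4·1 + 3·1 + 4·1 + 5·-1 + 5·3 + 3·1 + 2·1 + 5·1.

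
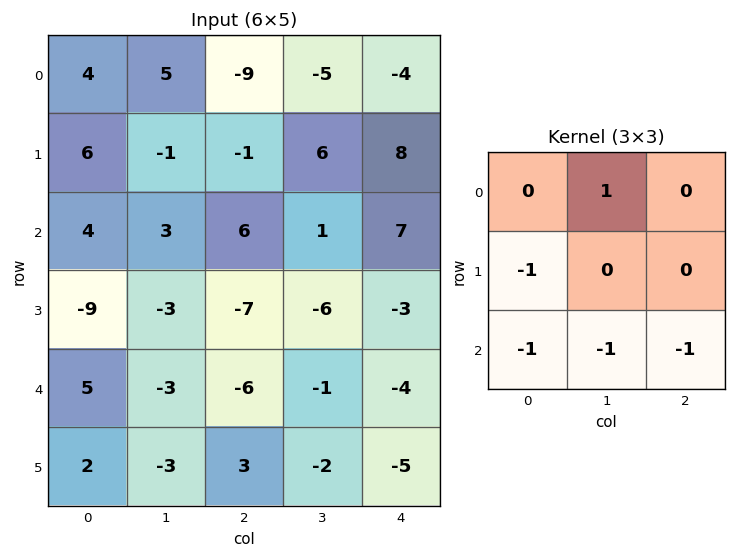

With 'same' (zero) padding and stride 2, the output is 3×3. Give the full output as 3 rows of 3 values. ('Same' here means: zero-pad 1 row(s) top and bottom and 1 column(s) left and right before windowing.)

-5 -9 -9
18 12 16
-8 -2 5

Output[0,0]: The receptive field on the zero-padded input at this output position is [0 0 0 / 0 4 5 / 0 6 -1]. Elementwise product with the kernel and sum: 0·1 + 0·-1 + 0·-1 + 6·-1 + -1·-1.
Output[0,1]: The receptive field on the zero-padded input at this output position is [0 0 0 / 5 -9 -5 / -1 -1 6]. Elementwise product with the kernel and sum: 0·1 + 5·-1 + -1·-1 + -1·-1 + 6·-1.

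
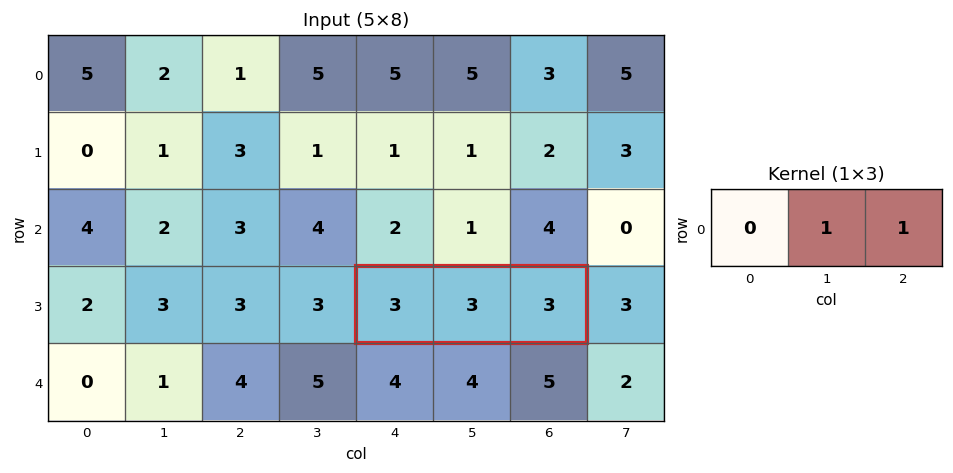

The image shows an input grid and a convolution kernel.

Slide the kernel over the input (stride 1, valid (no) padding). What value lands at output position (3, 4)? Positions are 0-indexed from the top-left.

6

The receptive field on the input at this output position is [3 3 3]. Elementwise product with the kernel and sum: 3·1 + 3·1.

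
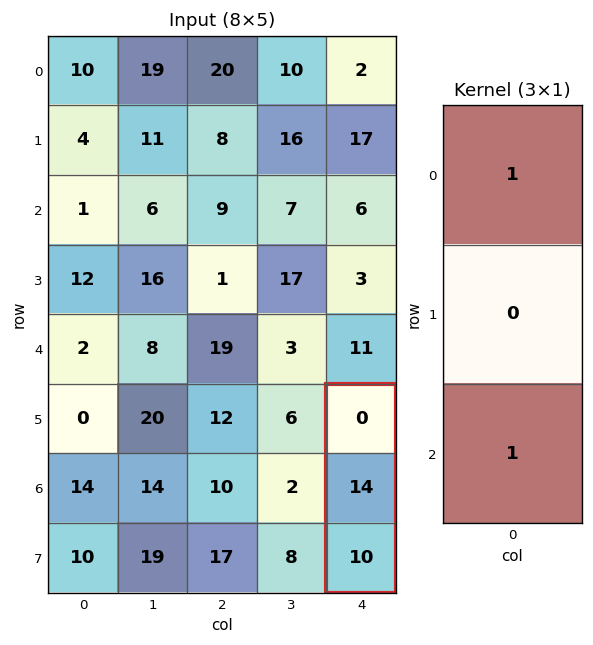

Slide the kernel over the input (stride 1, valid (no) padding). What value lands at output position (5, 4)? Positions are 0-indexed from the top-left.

The receptive field on the input at this output position is [0 / 14 / 10]. Elementwise product with the kernel and sum: 0·1 + 10·1.

10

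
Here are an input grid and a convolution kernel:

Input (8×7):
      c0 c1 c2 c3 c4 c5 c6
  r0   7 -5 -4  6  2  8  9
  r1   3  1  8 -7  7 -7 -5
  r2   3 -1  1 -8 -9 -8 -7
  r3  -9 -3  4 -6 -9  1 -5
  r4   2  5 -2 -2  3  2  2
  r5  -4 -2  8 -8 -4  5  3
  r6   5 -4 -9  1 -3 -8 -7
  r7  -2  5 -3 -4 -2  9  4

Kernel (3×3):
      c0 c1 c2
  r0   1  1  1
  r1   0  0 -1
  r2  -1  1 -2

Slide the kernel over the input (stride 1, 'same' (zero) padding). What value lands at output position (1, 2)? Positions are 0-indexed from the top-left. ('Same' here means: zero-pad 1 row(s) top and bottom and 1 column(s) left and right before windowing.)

The receptive field on the zero-padded input at this output position is [-5 -4 6 / 1 8 -7 / -1 1 -8]. Elementwise product with the kernel and sum: -5·1 + -4·1 + 6·1 + -7·-1 + -1·-1 + 1·1 + -8·-2.

22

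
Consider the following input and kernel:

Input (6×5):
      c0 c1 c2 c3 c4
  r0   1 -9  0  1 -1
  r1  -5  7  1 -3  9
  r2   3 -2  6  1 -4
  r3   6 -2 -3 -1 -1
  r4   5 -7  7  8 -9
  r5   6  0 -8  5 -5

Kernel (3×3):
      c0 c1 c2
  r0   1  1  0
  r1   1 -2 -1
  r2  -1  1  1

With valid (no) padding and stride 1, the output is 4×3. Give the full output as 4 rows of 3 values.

-27 8 -10
-8 -9 7
9 31 -1
2 -37 4

Output[0,0]: The receptive field on the input at this output position is [1 -9 0 / -5 7 1 / 3 -2 6]. Elementwise product with the kernel and sum: 1·1 + -9·1 + -5·1 + 7·-2 + 1·-1 + 3·-1 + -2·1 + 6·1.
Output[0,1]: The receptive field on the input at this output position is [-9 0 1 / 7 1 -3 / -2 6 1]. Elementwise product with the kernel and sum: -9·1 + 0·1 + 7·1 + 1·-2 + -3·-1 + -2·-1 + 6·1 + 1·1.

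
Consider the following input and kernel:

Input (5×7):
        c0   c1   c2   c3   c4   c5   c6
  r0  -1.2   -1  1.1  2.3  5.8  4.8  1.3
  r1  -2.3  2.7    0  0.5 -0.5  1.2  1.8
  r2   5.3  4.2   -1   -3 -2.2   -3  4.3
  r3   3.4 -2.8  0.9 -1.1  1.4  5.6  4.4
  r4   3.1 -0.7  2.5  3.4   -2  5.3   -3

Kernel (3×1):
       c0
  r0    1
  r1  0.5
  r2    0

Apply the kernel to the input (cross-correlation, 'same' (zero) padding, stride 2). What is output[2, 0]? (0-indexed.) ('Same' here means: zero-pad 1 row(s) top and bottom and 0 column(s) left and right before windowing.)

4.95

The receptive field on the zero-padded input at this output position is [3.4 / 3.1 / 0]. Elementwise product with the kernel and sum: 3.4·1 + 3.1·0.5.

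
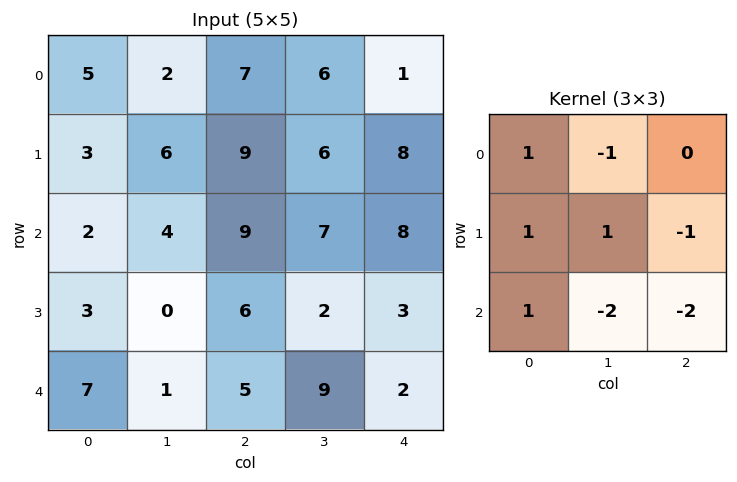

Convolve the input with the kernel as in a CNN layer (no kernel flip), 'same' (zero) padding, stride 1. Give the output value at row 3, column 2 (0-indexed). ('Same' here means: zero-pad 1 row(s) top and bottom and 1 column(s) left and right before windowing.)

-28

The receptive field on the zero-padded input at this output position is [4 9 7 / 0 6 2 / 1 5 9]. Elementwise product with the kernel and sum: 4·1 + 9·-1 + 0·1 + 6·1 + 2·-1 + 1·1 + 5·-2 + 9·-2.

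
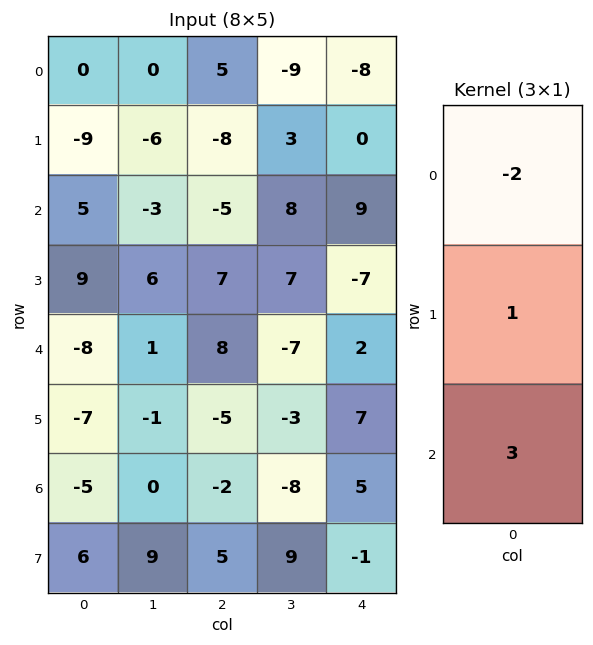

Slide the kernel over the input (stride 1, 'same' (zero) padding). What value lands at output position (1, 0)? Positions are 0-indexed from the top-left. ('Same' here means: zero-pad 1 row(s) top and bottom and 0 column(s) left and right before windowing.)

6

The receptive field on the zero-padded input at this output position is [0 / -9 / 5]. Elementwise product with the kernel and sum: 0·-2 + -9·1 + 5·3.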